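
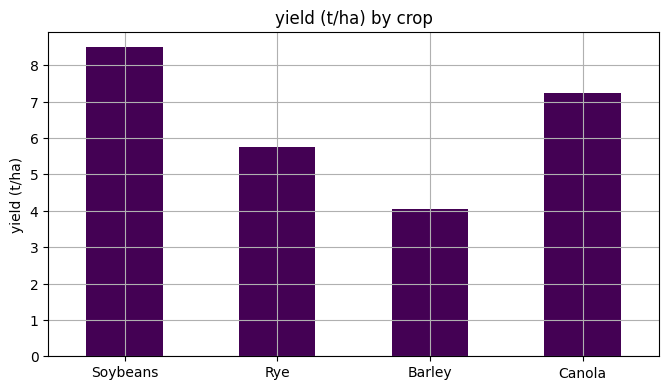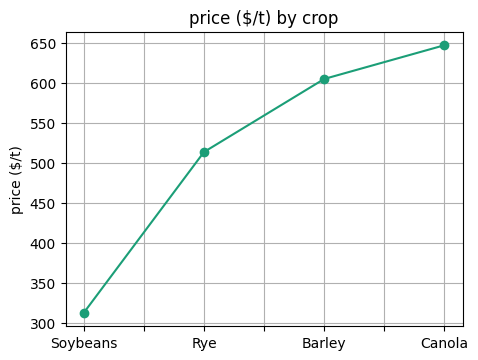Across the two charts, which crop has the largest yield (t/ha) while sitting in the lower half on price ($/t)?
Chart 2 median price ($/t) ≈ 600; below-median crops: Soybeans, Rye. Among those, Soybeans has the highest yield (t/ha) (≈ 8).

Soybeans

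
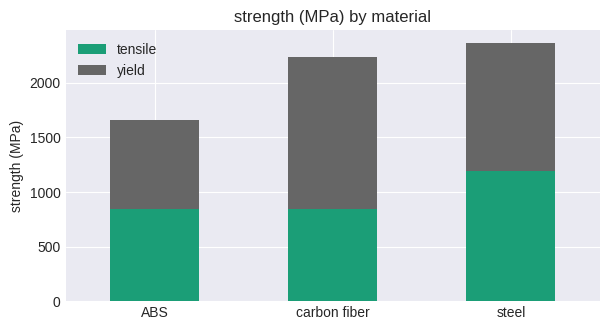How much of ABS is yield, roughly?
yield top ≈ 1600, bottom ≈ 800; segment ≈ 800.

≈ 800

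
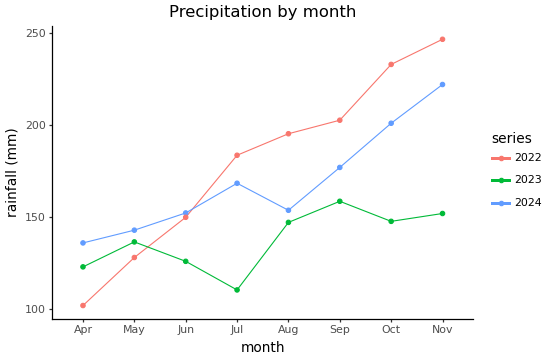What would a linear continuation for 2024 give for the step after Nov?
Last three: 180, 200, 220 → slope ≈ 20/step → next ≈ 240.

≈ 240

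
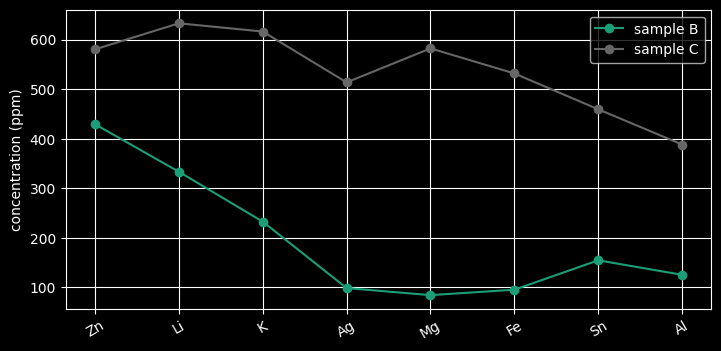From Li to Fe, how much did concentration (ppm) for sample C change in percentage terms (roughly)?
≈ -15.4%

Li ≈ 650, Fe ≈ 550; (550 − 650) / 650 ≈ -15.4%.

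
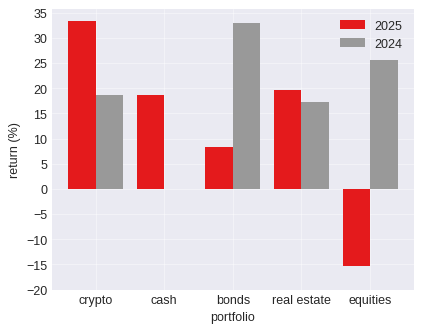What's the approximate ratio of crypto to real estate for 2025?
crypto ≈ 35, real estate ≈ 20; 35/20 ≈ 1.75.

≈ 1.75×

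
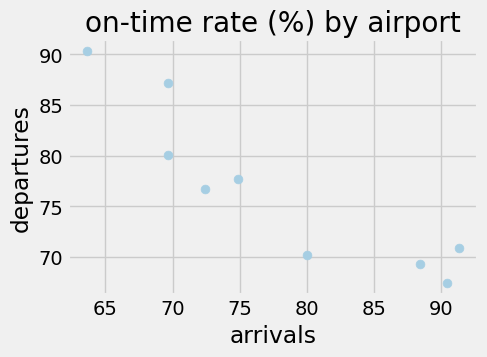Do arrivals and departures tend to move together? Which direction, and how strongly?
negative, strong

Points are negatively correlated; strong (|r| ≈ 0.9).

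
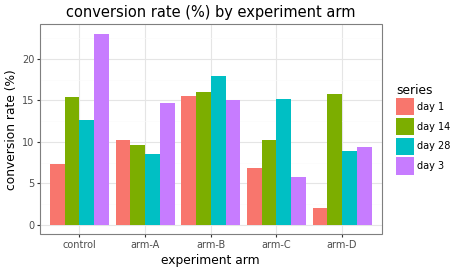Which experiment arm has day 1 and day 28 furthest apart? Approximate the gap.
arm-C, ≈ 10 %

arm-C: day 1 ≈ 6, day 28 ≈ 16 → gap ≈ 10. Next-largest (arm-D) is only ≈ 6.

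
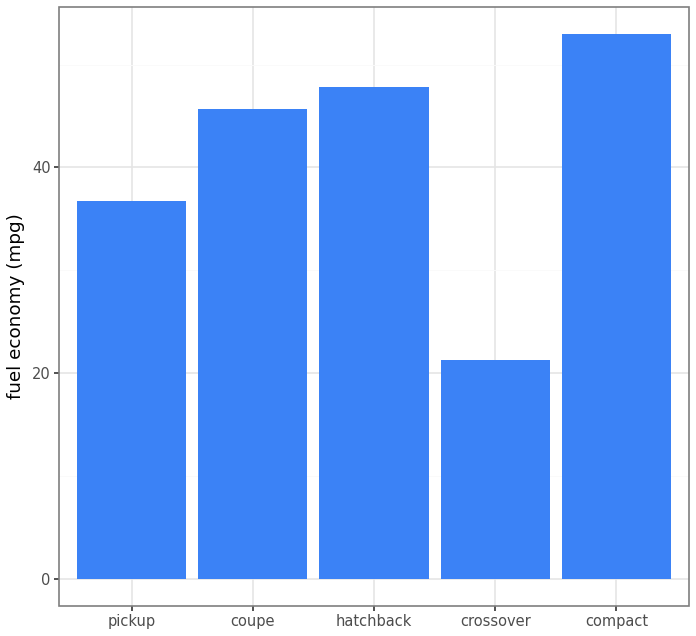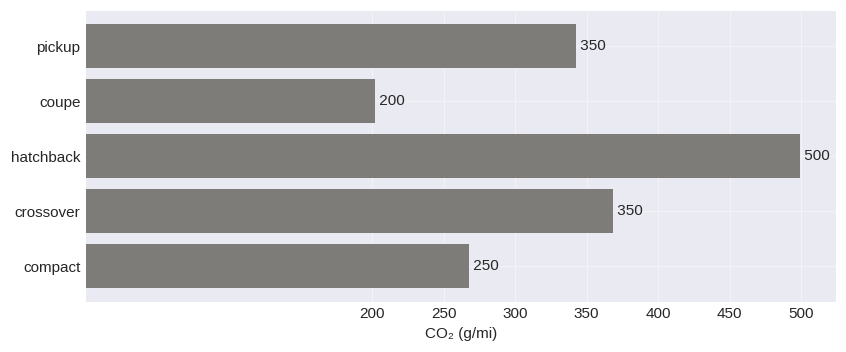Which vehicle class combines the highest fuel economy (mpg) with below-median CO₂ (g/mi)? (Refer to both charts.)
compact

Chart 2 median CO₂ (g/mi) ≈ 350; below-median vehicle classes: coupe, compact. Among those, compact has the highest fuel economy (mpg) (≈ 55).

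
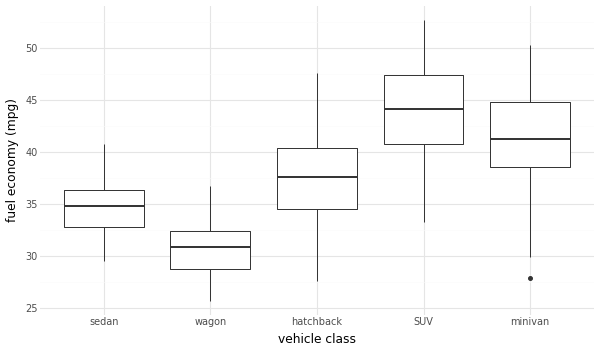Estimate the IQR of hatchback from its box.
Q3 ≈ 40, Q1 ≈ 34; IQR ≈ 6.

≈ 6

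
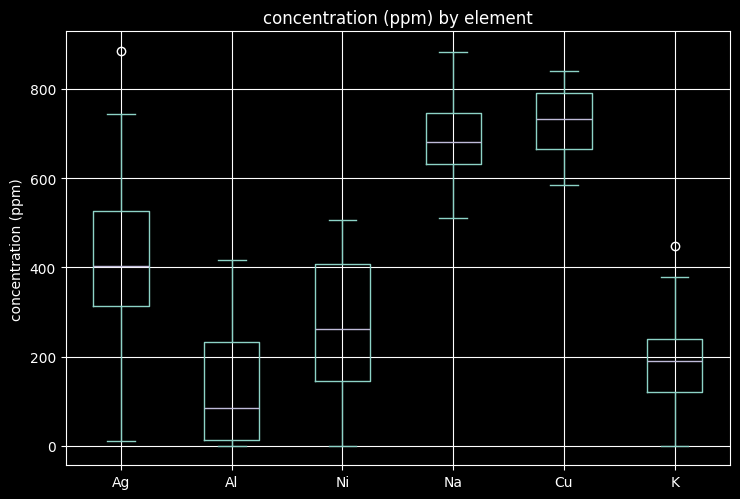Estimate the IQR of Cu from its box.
Q3 ≈ 800, Q1 ≈ 650; IQR ≈ 150.

≈ 150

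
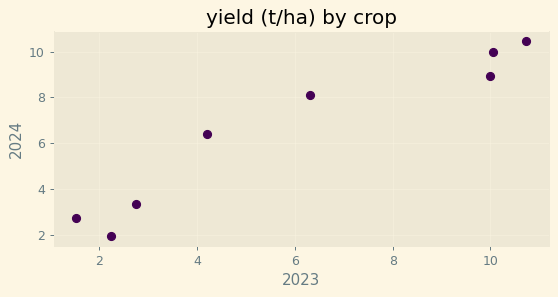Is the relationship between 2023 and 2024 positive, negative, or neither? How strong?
positive, strong

Points are positively correlated; strong (|r| ≈ 1.0).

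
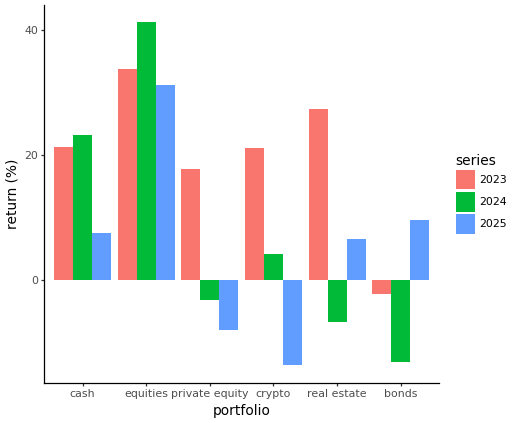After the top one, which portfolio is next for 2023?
real estate

Top 3 for 2023: equities ≈ 35, real estate ≈ 25, cash ≈ 20.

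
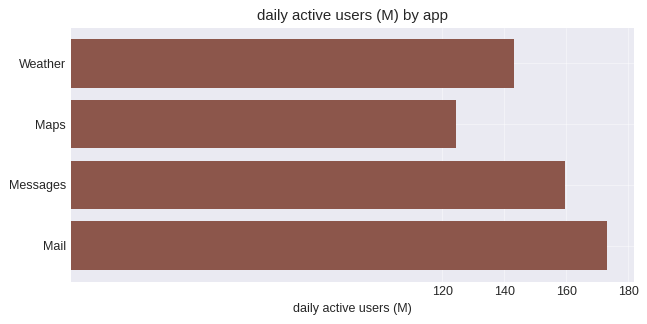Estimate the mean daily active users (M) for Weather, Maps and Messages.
(140 + 120 + 160) / 3 ≈ 140.

≈ 140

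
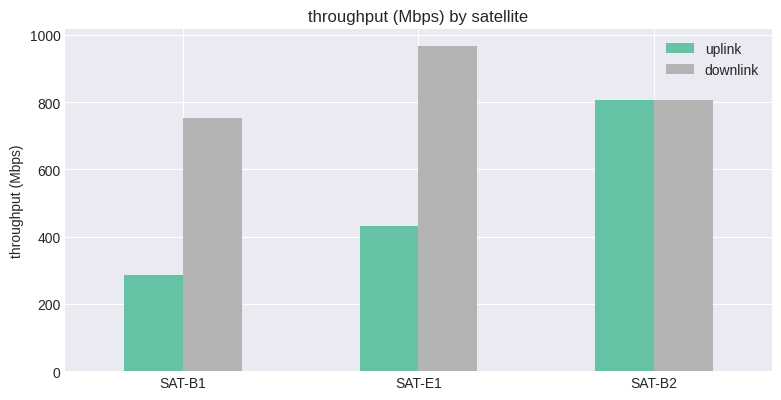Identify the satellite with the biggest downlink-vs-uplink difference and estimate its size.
SAT-E1: downlink ≈ 1000, uplink ≈ 400 → gap ≈ 600. Next-largest (SAT-B1) is only ≈ 500.

SAT-E1, ≈ 600 Mbps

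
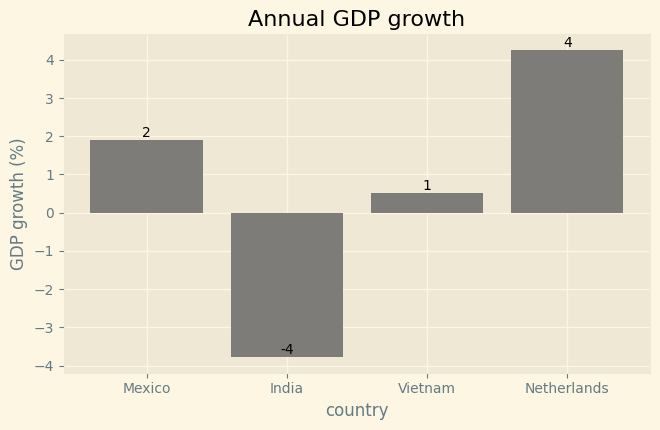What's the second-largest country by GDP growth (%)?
Mexico

Top 3: Netherlands ≈ 4, Mexico ≈ 2, Vietnam ≈ 1.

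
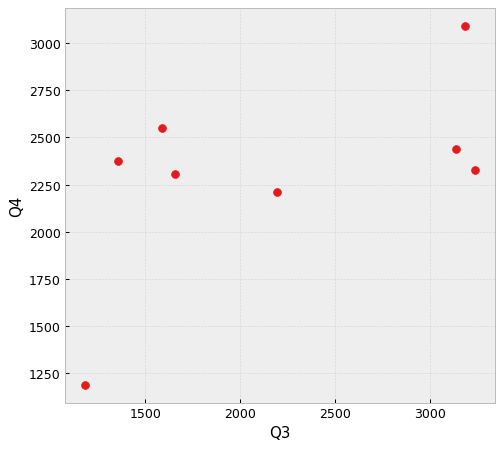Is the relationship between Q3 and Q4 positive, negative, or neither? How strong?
Points are positively correlated; moderate (|r| ≈ 0.6).

positive, moderate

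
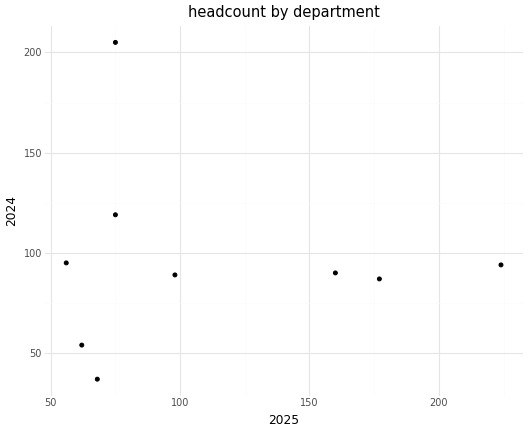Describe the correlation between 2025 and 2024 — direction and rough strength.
Points are roughly uncorrelated; weak (|r| ≈ 0.0).

no clear correlation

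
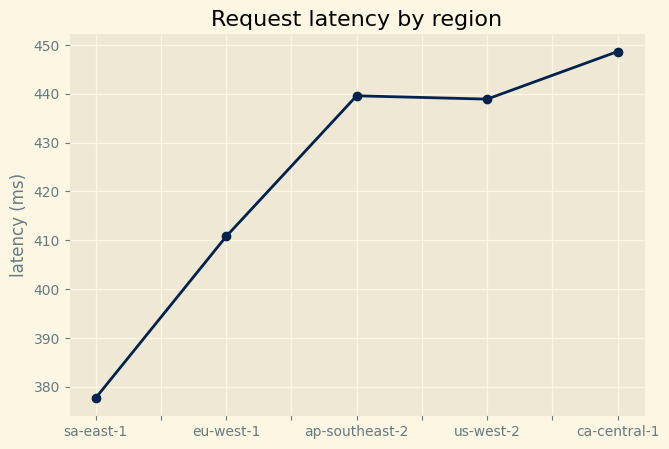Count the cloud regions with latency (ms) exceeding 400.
Above 400: eu-west-1, ap-southeast-2, us-west-2, ca-central-1.

4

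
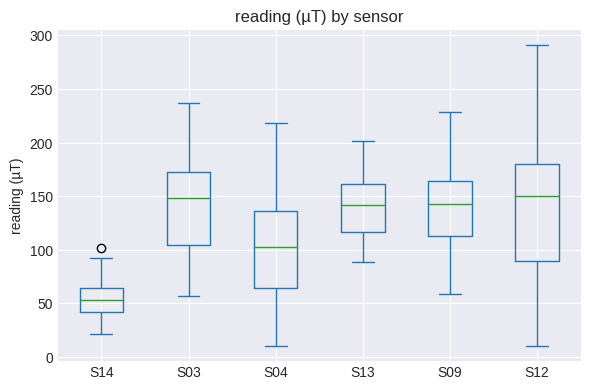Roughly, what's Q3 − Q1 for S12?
≈ 90

Q3 ≈ 180, Q1 ≈ 90; IQR ≈ 90.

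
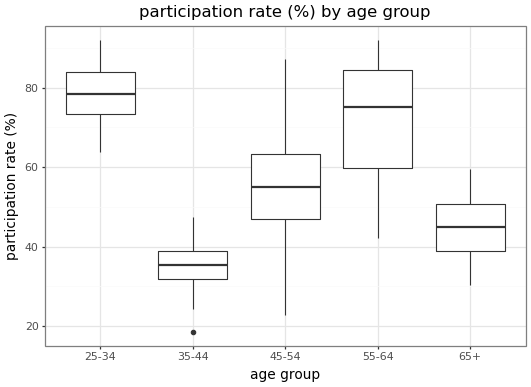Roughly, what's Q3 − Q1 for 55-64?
Q3 ≈ 85, Q1 ≈ 60; IQR ≈ 25.

≈ 25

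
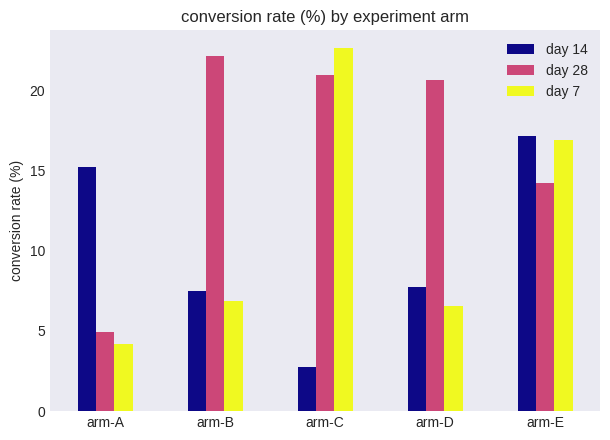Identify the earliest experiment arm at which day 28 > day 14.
arm-A: day 28 ≈ 4 vs day 14 ≈ 16 (not yet); arm-B: day 28 ≈ 22 vs day 14 ≈ 8 (first crossover).

arm-B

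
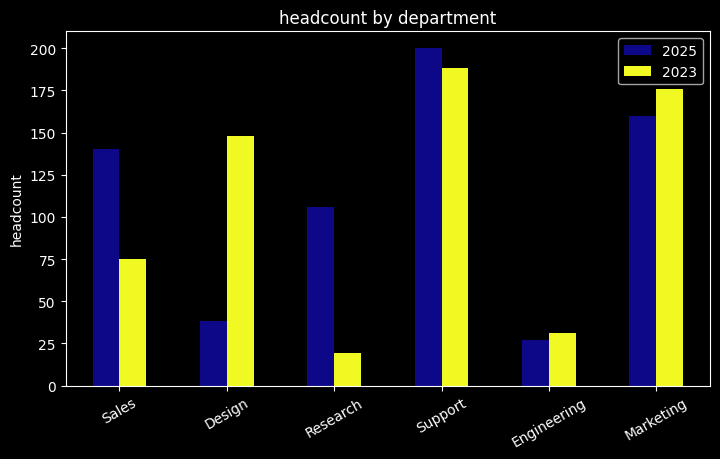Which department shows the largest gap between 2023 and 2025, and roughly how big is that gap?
Design: 2023 ≈ 140, 2025 ≈ 40 → gap ≈ 100. Next-largest (Research) is only ≈ 80.

Design, ≈ 100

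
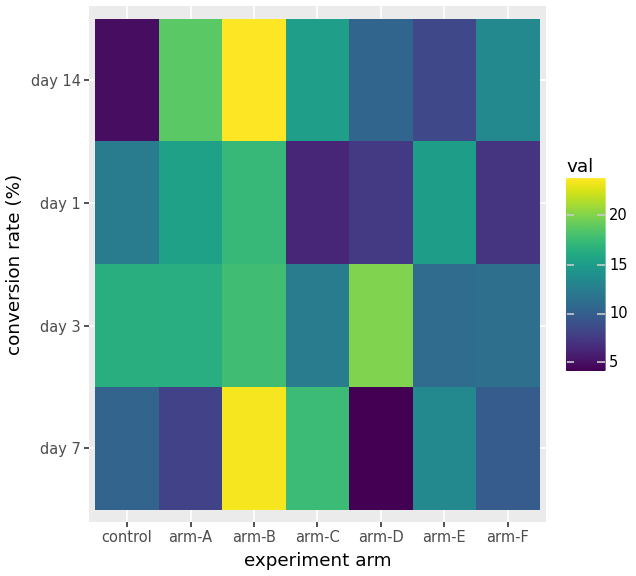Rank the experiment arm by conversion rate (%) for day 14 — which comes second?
Top 3 for day 14: arm-B ≈ 24, arm-A ≈ 18, arm-C ≈ 16.

arm-A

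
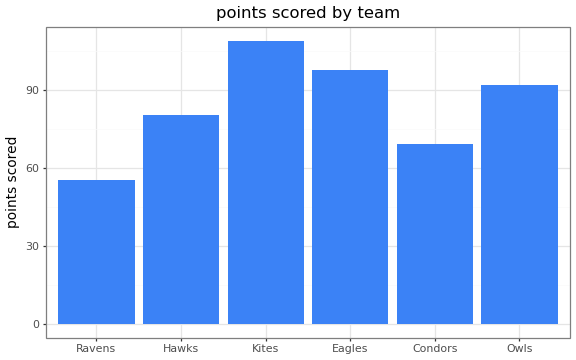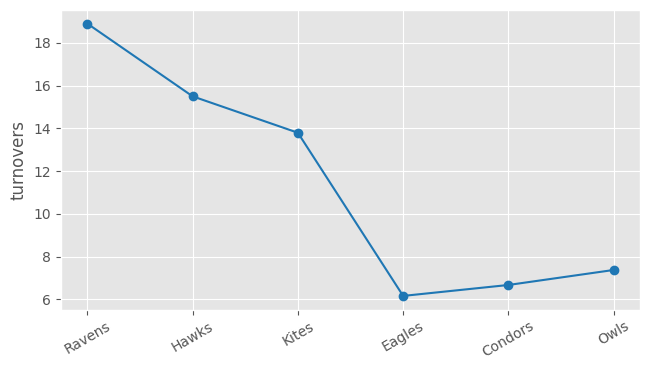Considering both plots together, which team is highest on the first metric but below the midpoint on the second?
Eagles

Chart 2 median turnovers ≈ 10; below-median teams: Eagles, Condors, Owls. Among those, Eagles has the highest points scored (≈ 100).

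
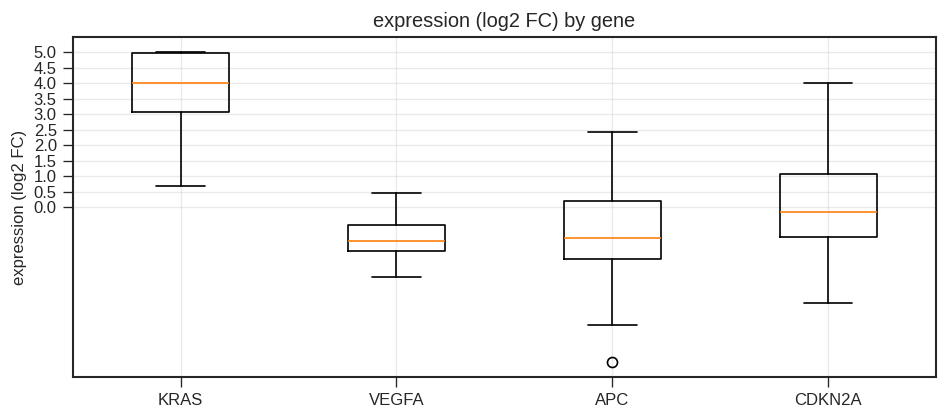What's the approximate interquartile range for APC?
Q3 ≈ 0.0, Q1 ≈ -1.5; IQR ≈ 1.5.

≈ 1.5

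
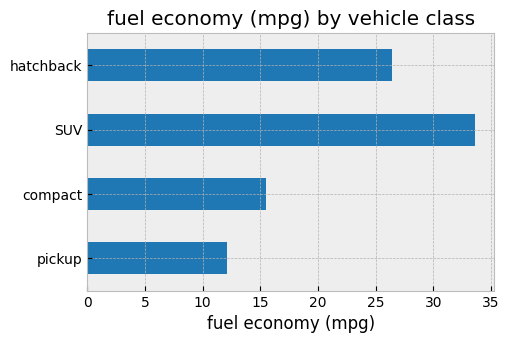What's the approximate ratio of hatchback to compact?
≈ 1.67×

hatchback ≈ 25, compact ≈ 15; 25/15 ≈ 1.67.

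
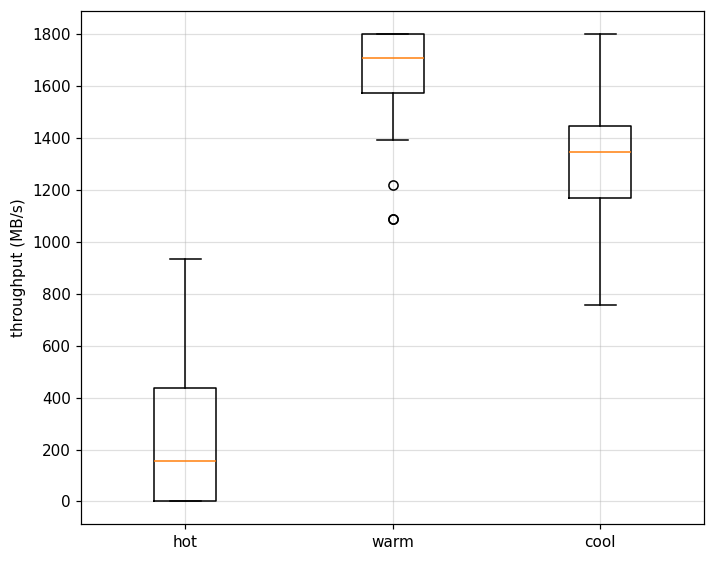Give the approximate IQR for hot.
Q3 ≈ 400, Q1 ≈ 0; IQR ≈ 400.

≈ 400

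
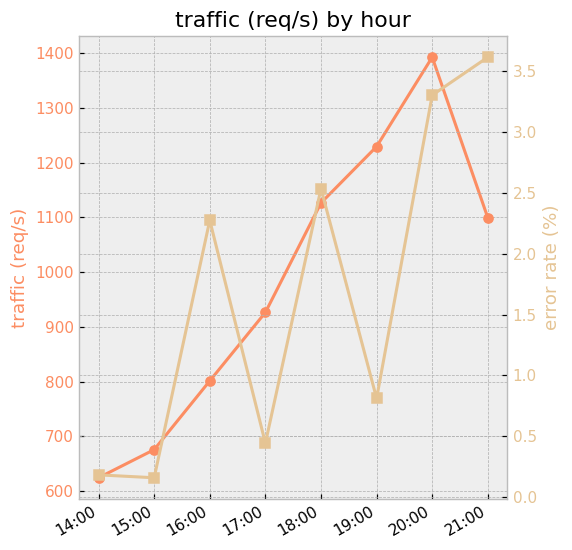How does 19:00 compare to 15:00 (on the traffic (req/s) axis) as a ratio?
19:00 ≈ 1200, 15:00 ≈ 700; 1200/700 ≈ 1.71.

≈ 1.71×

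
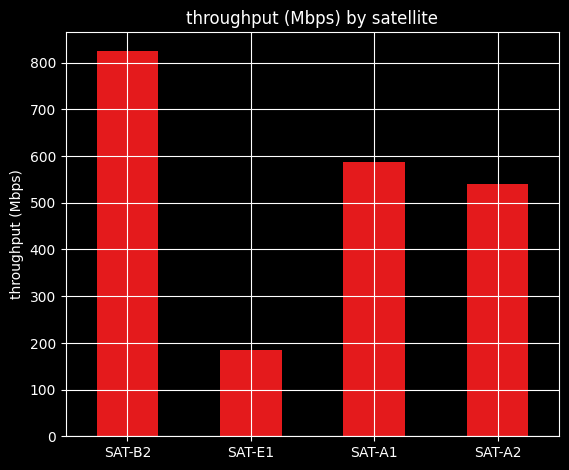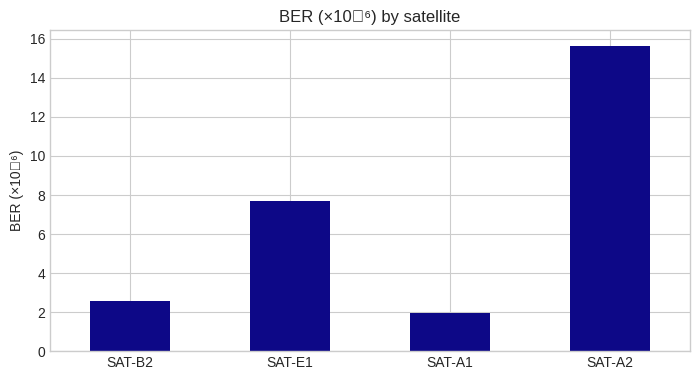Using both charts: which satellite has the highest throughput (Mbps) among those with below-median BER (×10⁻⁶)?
SAT-B2

Chart 2 median BER (×10⁻⁶) ≈ 6; below-median satellites: SAT-B2, SAT-A1. Among those, SAT-B2 has the highest throughput (Mbps) (≈ 800).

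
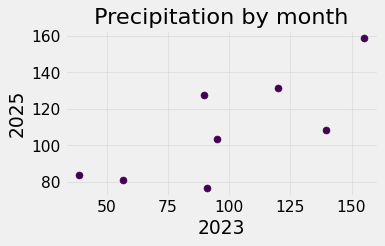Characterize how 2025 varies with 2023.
positive, strong

Points are positively correlated; strong (|r| ≈ 0.8).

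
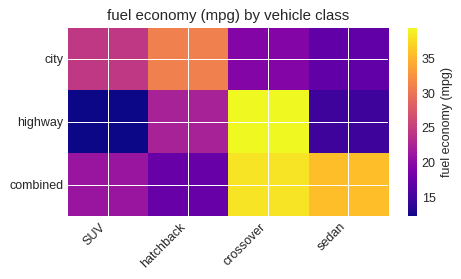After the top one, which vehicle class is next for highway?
Top 3 for highway: crossover ≈ 40, hatchback ≈ 20, sedan ≈ 15.

hatchback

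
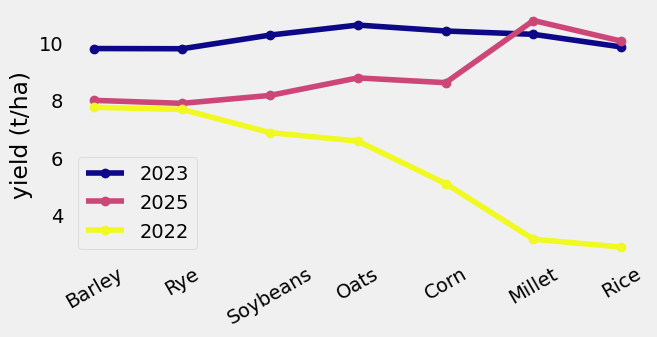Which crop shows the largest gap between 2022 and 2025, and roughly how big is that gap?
Millet, ≈ 8 t/ha

Millet: 2022 ≈ 3, 2025 ≈ 11 → gap ≈ 8. Next-largest (Rice) is only ≈ 7.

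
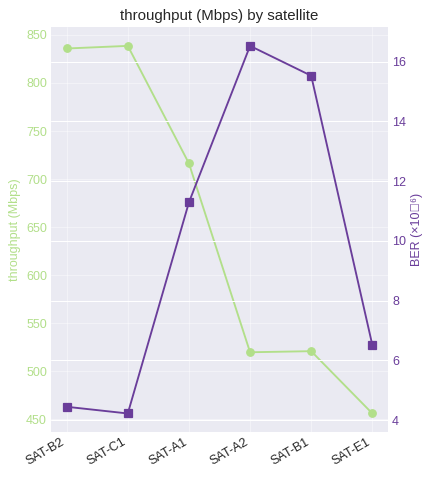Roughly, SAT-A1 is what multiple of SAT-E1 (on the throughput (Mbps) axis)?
SAT-A1 ≈ 700, SAT-E1 ≈ 450; 700/450 ≈ 1.56.

≈ 1.56×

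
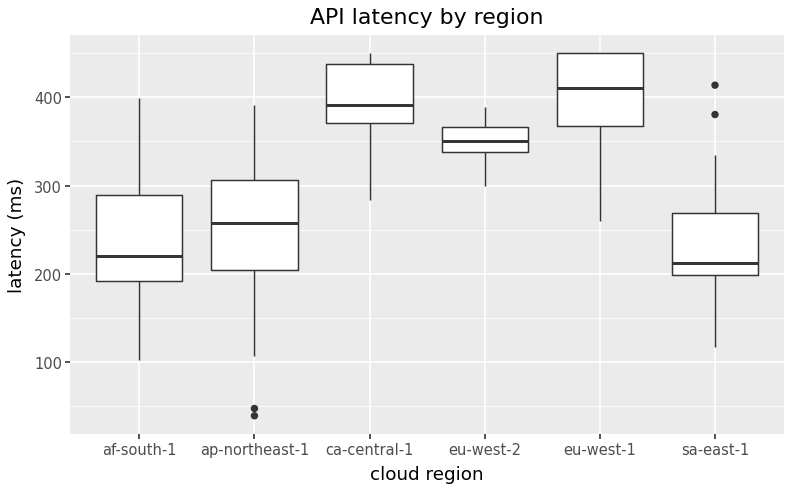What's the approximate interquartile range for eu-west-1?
Q3 ≈ 440, Q1 ≈ 360; IQR ≈ 80.

≈ 80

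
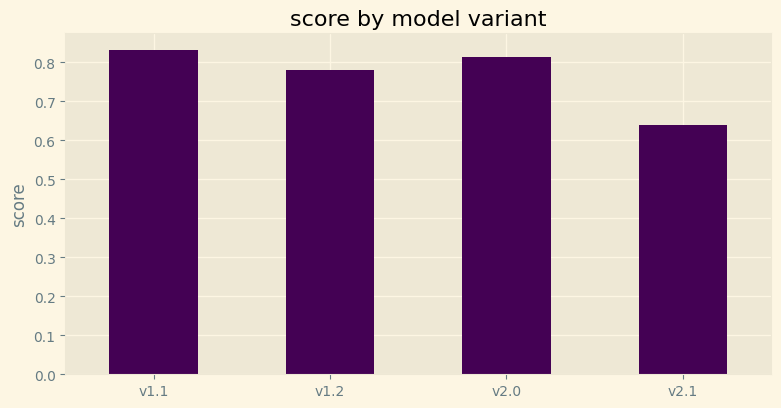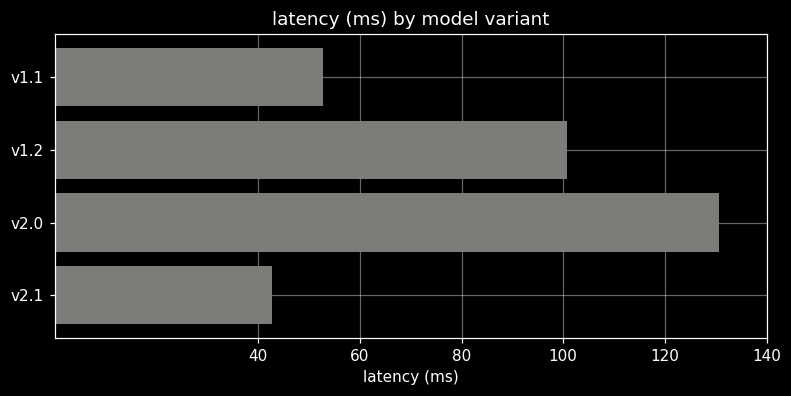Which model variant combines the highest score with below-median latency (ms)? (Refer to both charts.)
Chart 2 median latency (ms) ≈ 80; below-median model variants: v1.1, v2.1. Among those, v1.1 has the highest score (≈ 0.8).

v1.1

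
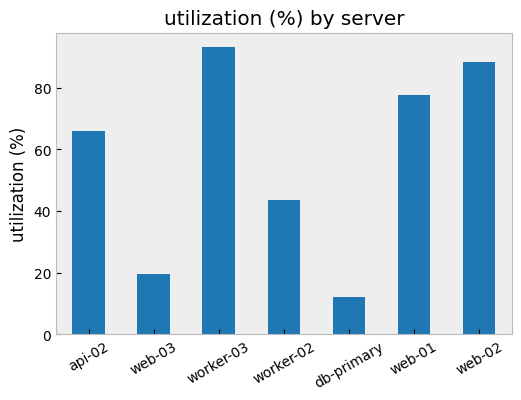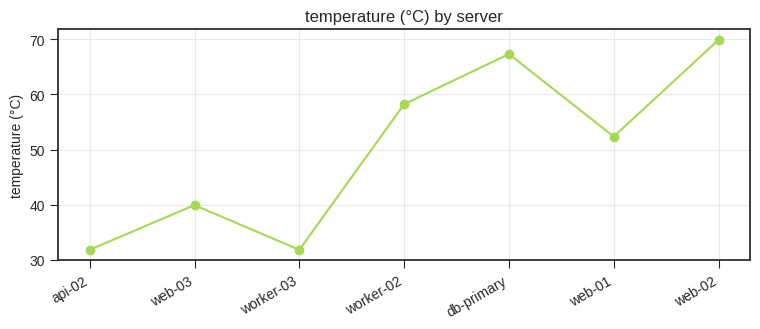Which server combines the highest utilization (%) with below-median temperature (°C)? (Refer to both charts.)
Chart 2 median temperature (°C) ≈ 50; below-median servers: api-02, web-03, worker-03. Among those, worker-03 has the highest utilization (%) (≈ 90).

worker-03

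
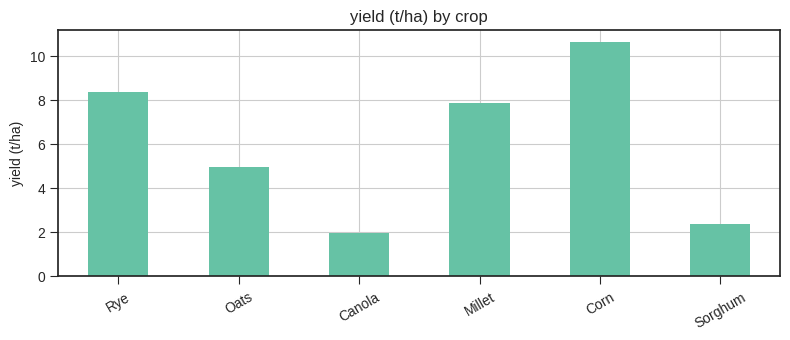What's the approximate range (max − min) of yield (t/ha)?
Max Corn ≈ 11, min Canola ≈ 2; range ≈ 9.

≈ 9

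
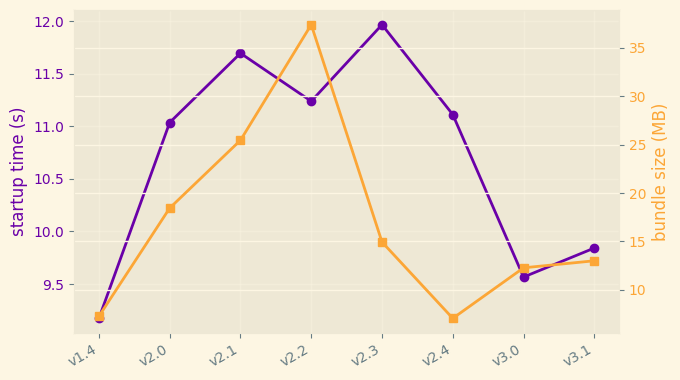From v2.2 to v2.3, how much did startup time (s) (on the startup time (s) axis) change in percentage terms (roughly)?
≈ +9.1%

v2.2 ≈ 11.0, v2.3 ≈ 12.0; (12.0 − 11.0) / 11.0 ≈ +9.1%.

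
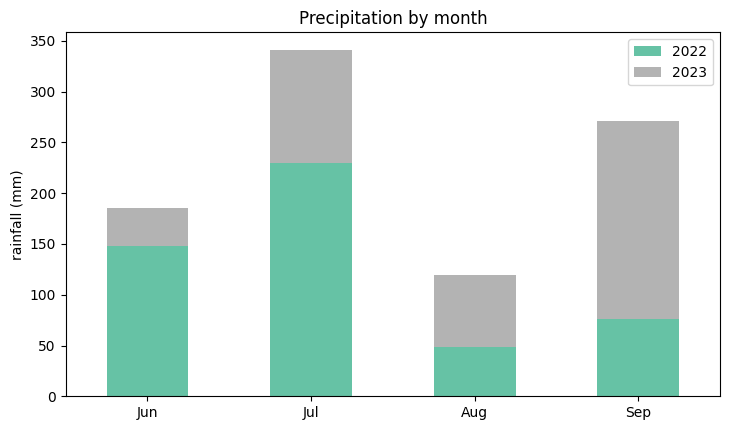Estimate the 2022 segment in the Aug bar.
2022 top ≈ 50, bottom ≈ 0; segment ≈ 50.

≈ 50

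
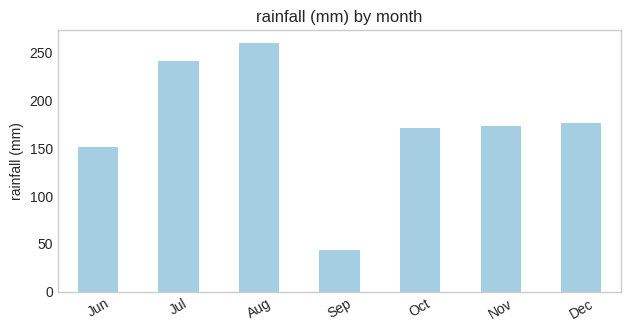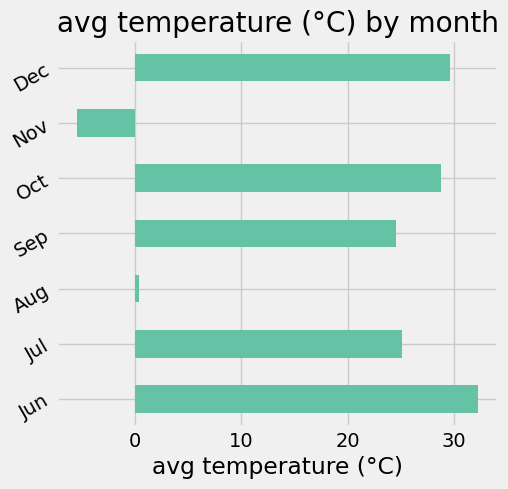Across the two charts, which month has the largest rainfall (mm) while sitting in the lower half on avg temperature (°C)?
Aug

Chart 2 median avg temperature (°C) ≈ 25; below-median months: Aug, Sep, Nov. Among those, Aug has the highest rainfall (mm) (≈ 250).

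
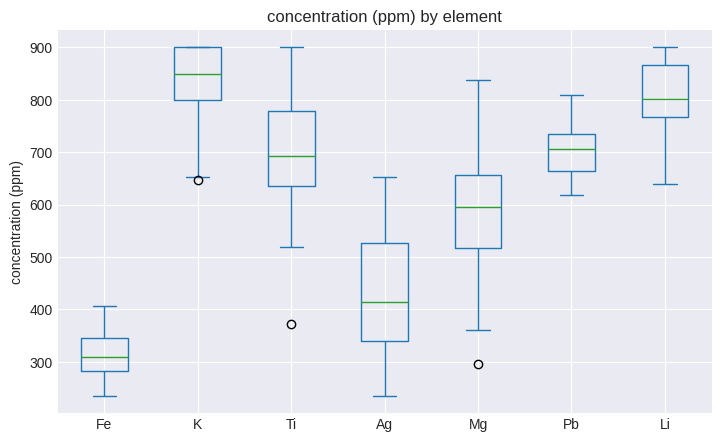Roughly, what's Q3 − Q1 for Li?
Q3 ≈ 850, Q1 ≈ 750; IQR ≈ 100.

≈ 100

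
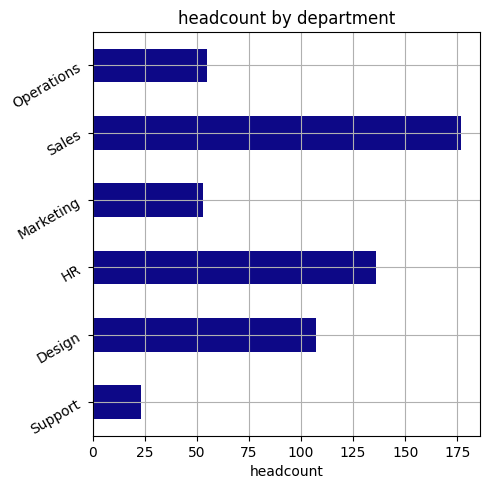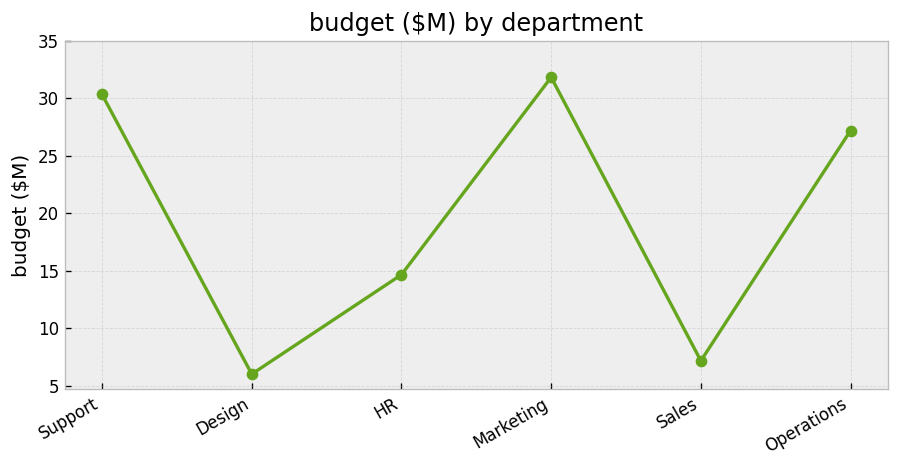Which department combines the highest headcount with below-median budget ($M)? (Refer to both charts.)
Sales

Chart 2 median budget ($M) ≈ 20; below-median departments: Design, HR, Sales. Among those, Sales has the highest headcount (≈ 180).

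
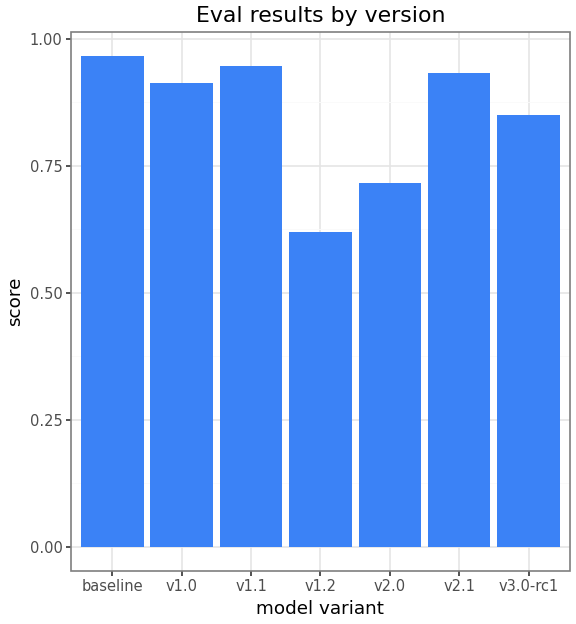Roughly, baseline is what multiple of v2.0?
baseline ≈ 1.0, v2.0 ≈ 0.7; 1.0/0.7 ≈ 1.43.

≈ 1.43×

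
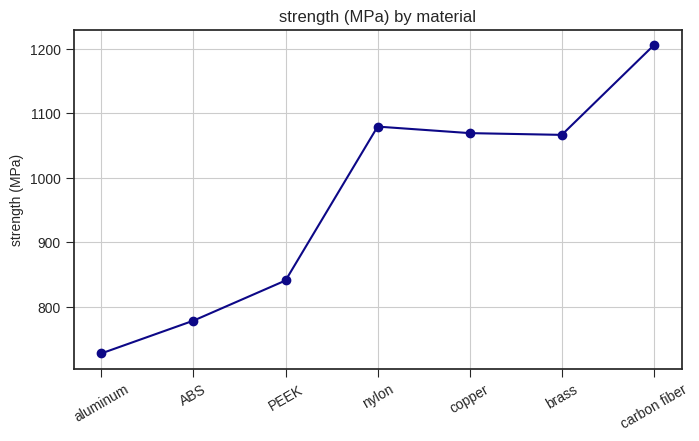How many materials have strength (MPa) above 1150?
1

Above 1150: carbon fiber.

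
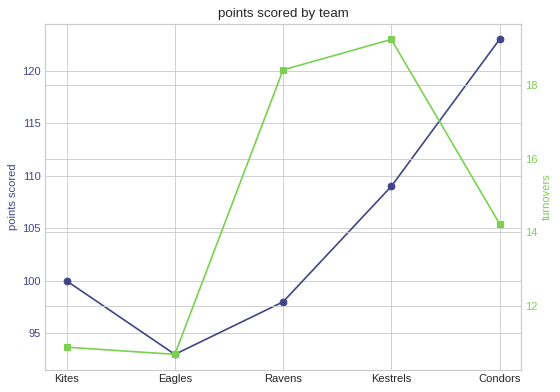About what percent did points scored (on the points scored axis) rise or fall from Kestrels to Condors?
Kestrels ≈ 110, Condors ≈ 125; (125 − 110) / 110 ≈ +13.6%.

≈ +13.6%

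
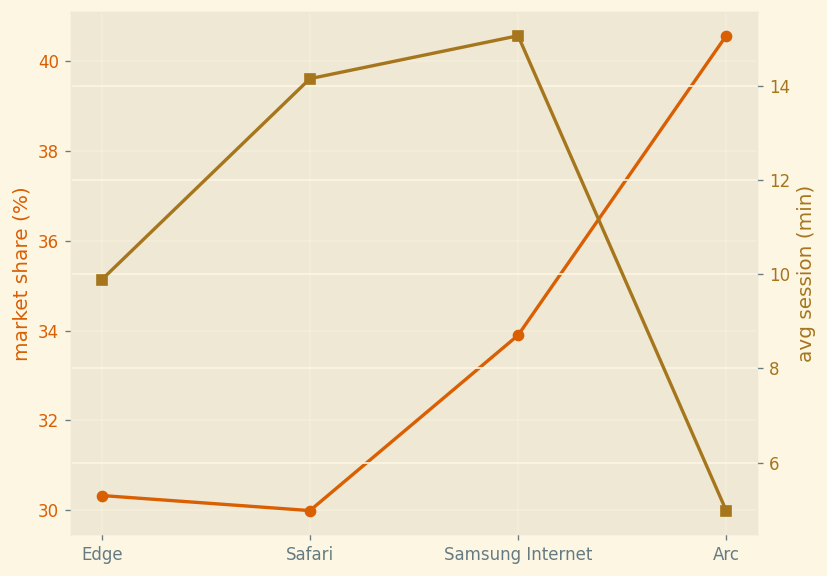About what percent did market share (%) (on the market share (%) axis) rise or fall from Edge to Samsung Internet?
Edge ≈ 30, Samsung Internet ≈ 34; (34 − 30) / 30 ≈ +13.3%.

≈ +13.3%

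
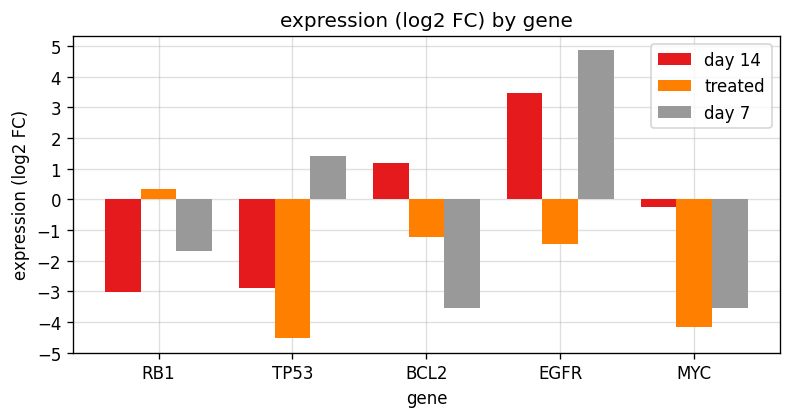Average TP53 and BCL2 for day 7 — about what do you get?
≈ -2

(1 + -4) / 2 ≈ -2.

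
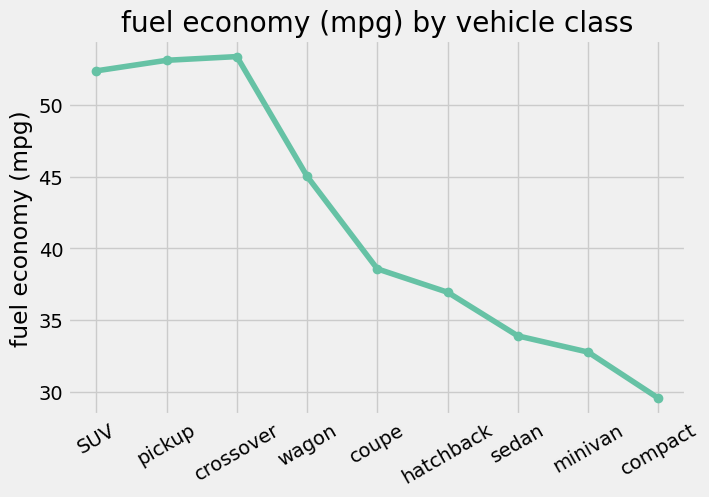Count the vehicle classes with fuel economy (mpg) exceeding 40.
4

Above 40: SUV, pickup, crossover, wagon.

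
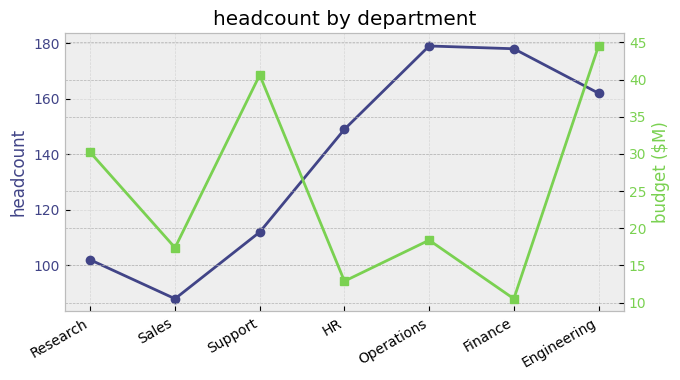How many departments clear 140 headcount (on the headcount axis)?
4

Above 140: HR, Operations, Finance, Engineering.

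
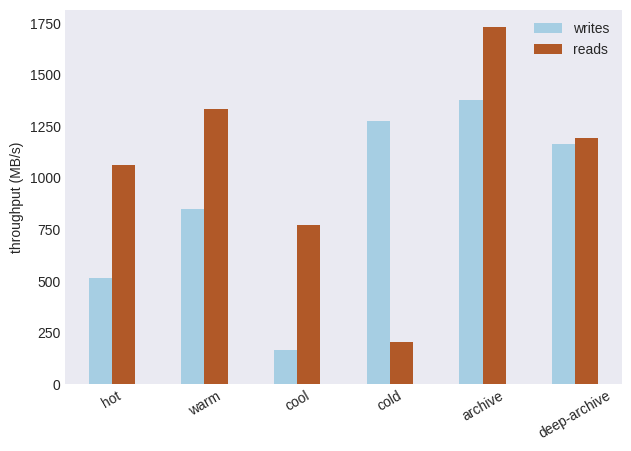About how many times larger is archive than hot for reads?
archive ≈ 1800, hot ≈ 1000; 1800/1000 ≈ 1.8.

≈ 1.8×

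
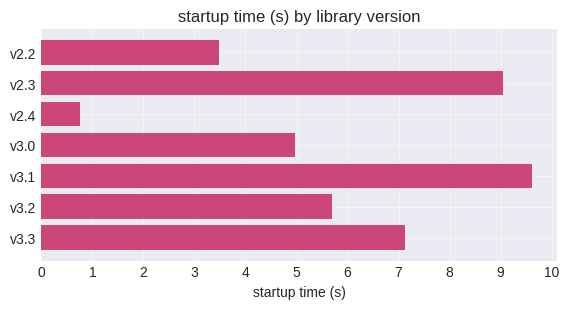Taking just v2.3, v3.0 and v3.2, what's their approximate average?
(9 + 5 + 6) / 3 ≈ 7.

≈ 7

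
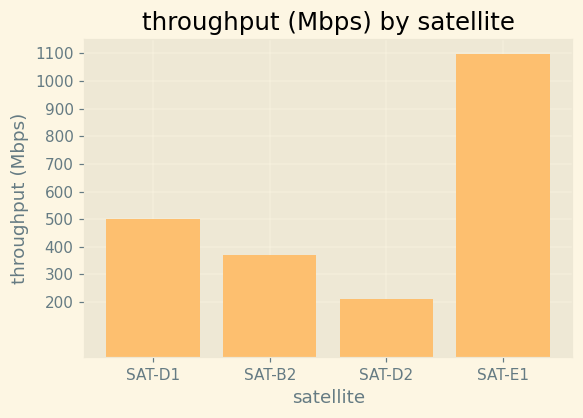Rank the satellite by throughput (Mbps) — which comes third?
SAT-B2

Top 4: SAT-E1 ≈ 1100, SAT-D1 ≈ 500, SAT-B2 ≈ 400, SAT-D2 ≈ 200.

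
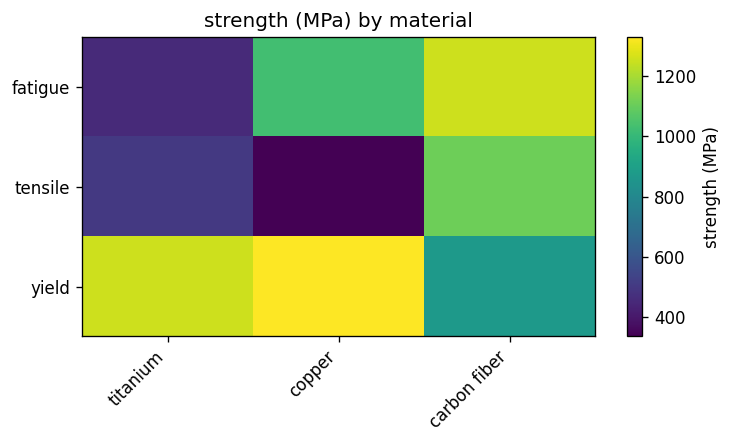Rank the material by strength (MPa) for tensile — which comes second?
Top 3 for tensile: carbon fiber ≈ 1100, titanium ≈ 500, copper ≈ 300.

titanium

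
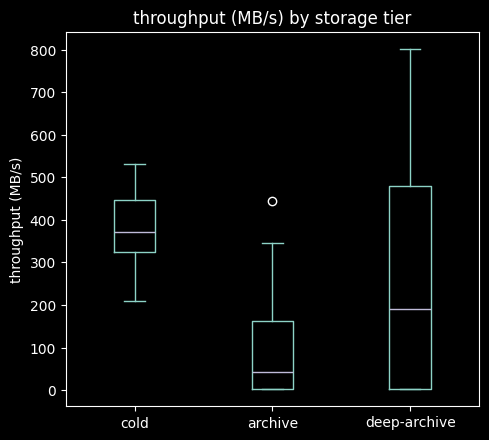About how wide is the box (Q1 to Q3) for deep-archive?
≈ 475

Q3 ≈ 475, Q1 ≈ 0; IQR ≈ 475.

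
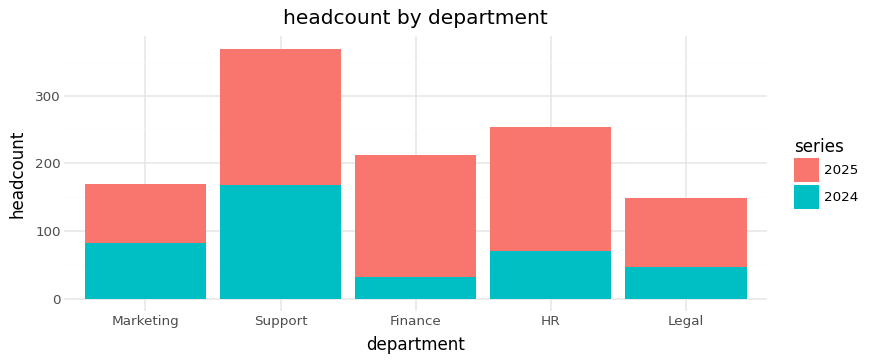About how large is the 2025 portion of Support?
2025 top ≈ 350, bottom ≈ 150; segment ≈ 200.

≈ 200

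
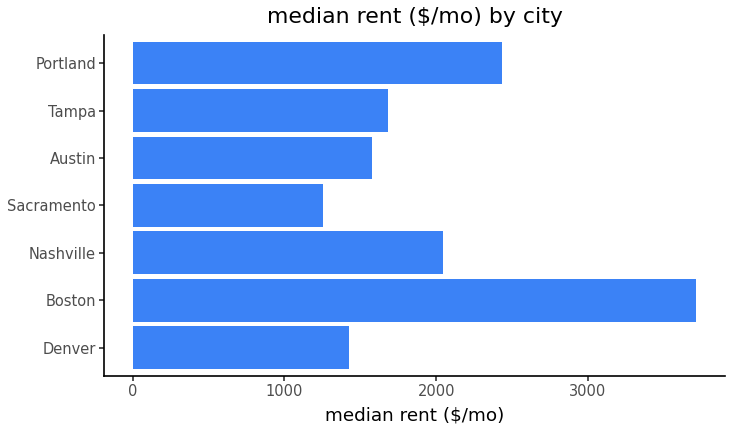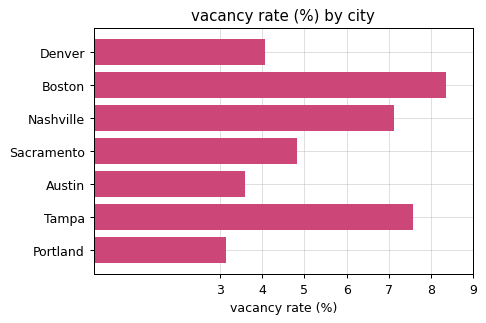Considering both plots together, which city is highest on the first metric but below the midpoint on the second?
Portland

Chart 2 median vacancy rate (%) ≈ 5; below-median cities: Denver, Austin, Portland. Among those, Portland has the highest median rent ($/mo) (≈ 2500).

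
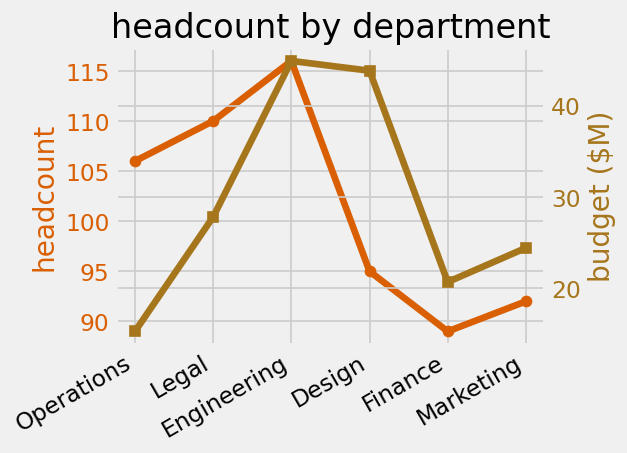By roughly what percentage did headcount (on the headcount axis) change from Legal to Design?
Legal ≈ 110, Design ≈ 95; (95 − 110) / 110 ≈ -13.6%.

≈ -13.6%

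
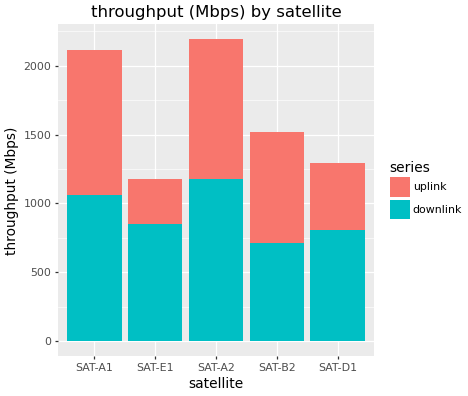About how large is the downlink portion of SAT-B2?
downlink top ≈ 800, bottom ≈ 0; segment ≈ 800.

≈ 800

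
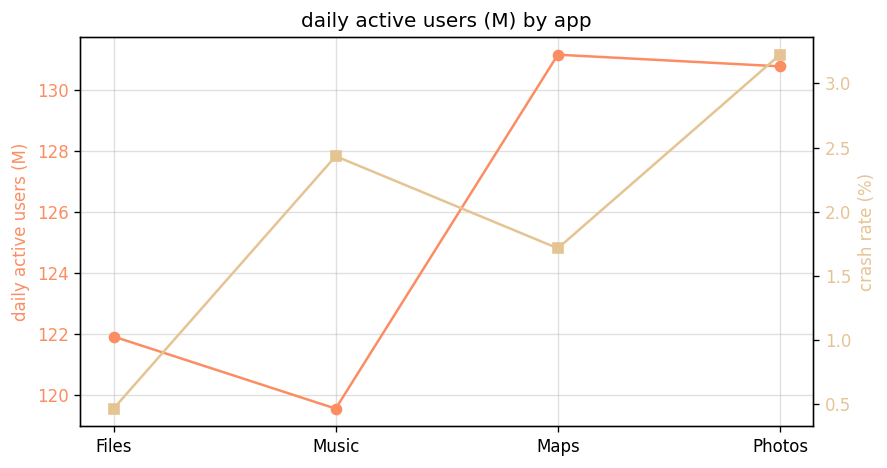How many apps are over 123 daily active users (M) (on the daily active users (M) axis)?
Above 123: Maps, Photos.

2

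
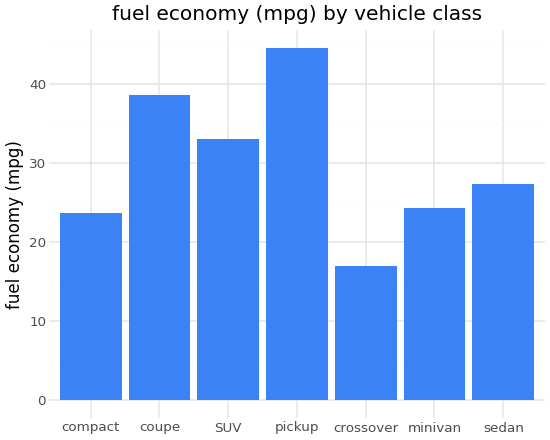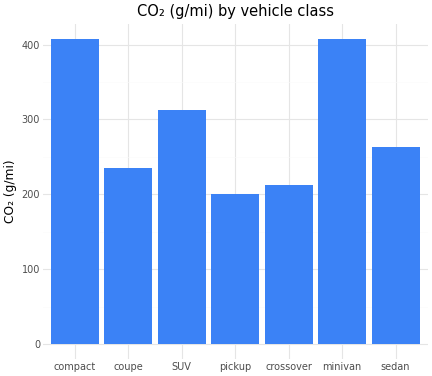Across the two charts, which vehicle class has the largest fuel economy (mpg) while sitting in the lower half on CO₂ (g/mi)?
Chart 2 median CO₂ (g/mi) ≈ 250; below-median vehicle classes: coupe, pickup, crossover. Among those, pickup has the highest fuel economy (mpg) (≈ 45).

pickup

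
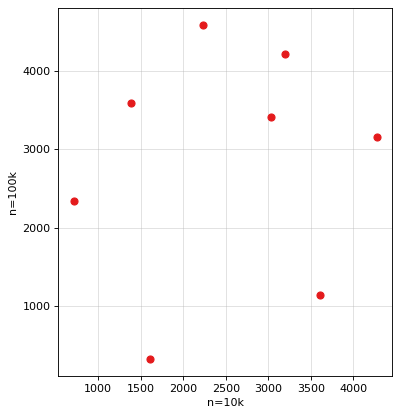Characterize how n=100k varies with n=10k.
Points are roughly uncorrelated; weak (|r| ≈ 0.1).

no clear correlation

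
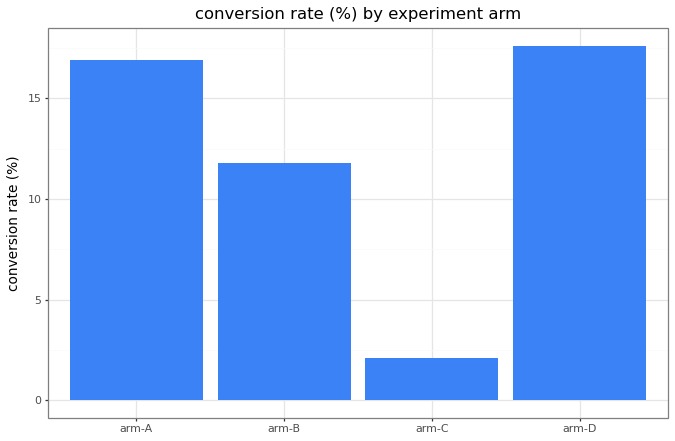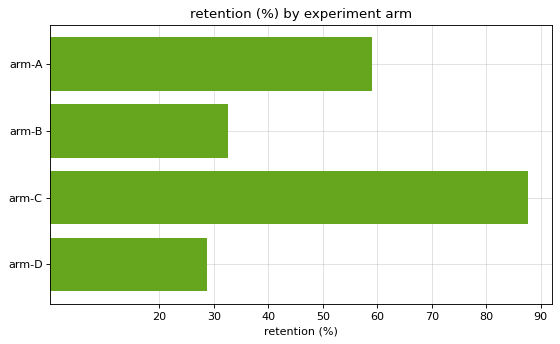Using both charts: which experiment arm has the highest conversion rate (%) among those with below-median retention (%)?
arm-D

Chart 2 median retention (%) ≈ 50; below-median experiment arms: arm-B, arm-D. Among those, arm-D has the highest conversion rate (%) (≈ 18).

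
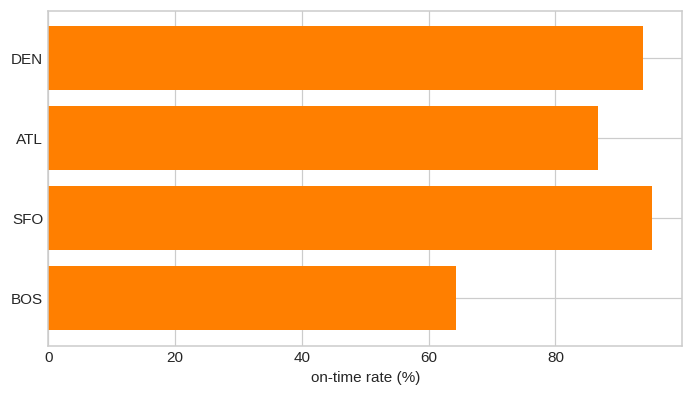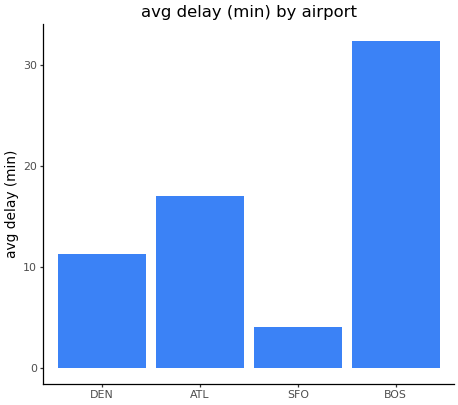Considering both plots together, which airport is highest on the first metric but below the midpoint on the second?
Chart 2 median avg delay (min) ≈ 15; below-median airports: DEN, SFO. Among those, SFO has the highest on-time rate (%) (≈ 100).

SFO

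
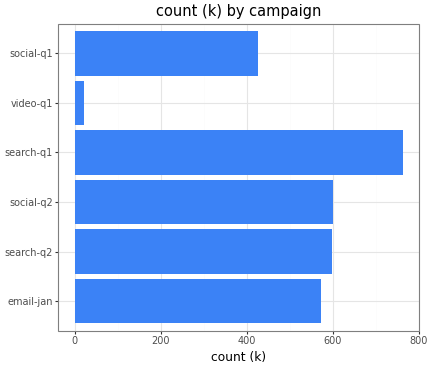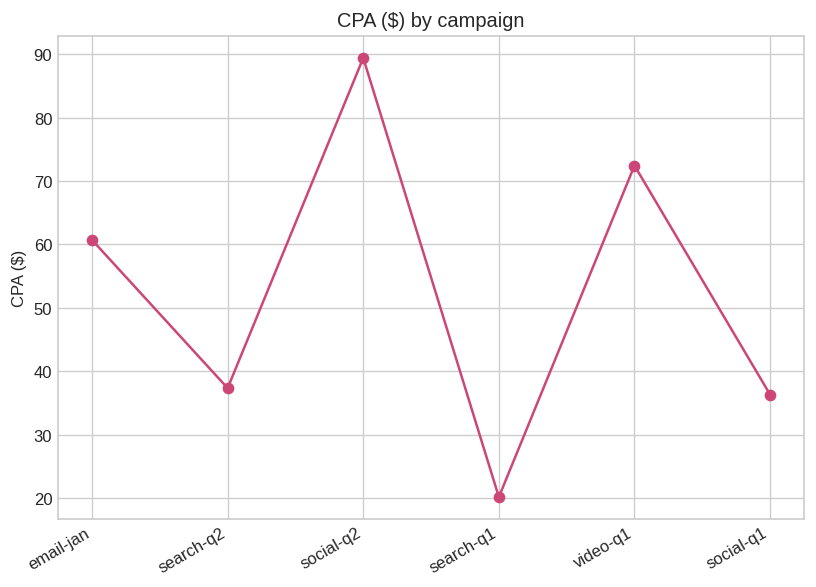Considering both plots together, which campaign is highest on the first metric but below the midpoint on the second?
search-q1

Chart 2 median CPA ($) ≈ 50; below-median campaigns: search-q2, search-q1, social-q1. Among those, search-q1 has the highest count (k) (≈ 800).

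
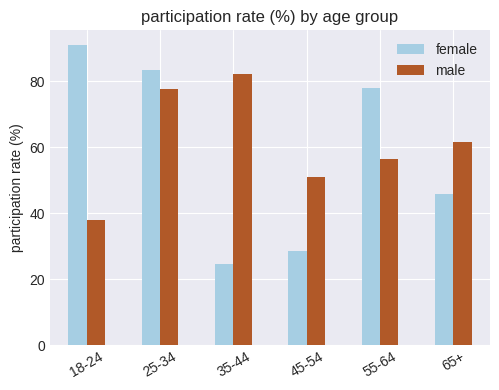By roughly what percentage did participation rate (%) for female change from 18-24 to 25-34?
18-24 ≈ 90, 25-34 ≈ 80; (80 − 90) / 90 ≈ -11.1%.

≈ -11.1%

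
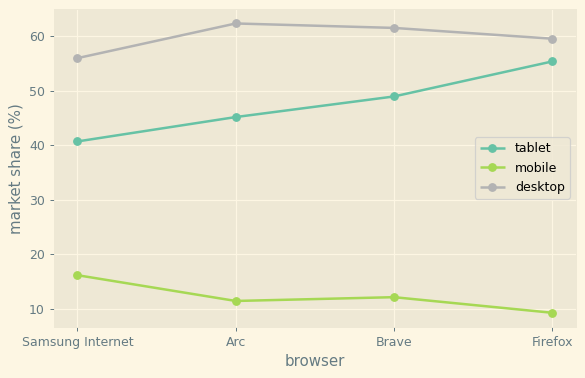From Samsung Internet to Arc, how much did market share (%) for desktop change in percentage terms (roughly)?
Samsung Internet ≈ 55, Arc ≈ 60; (60 − 55) / 55 ≈ +9.1%.

≈ +9.1%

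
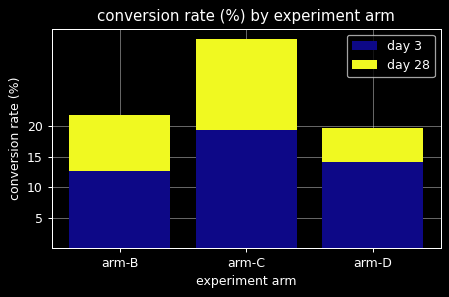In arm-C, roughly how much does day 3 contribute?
≈ 20

day 3 top ≈ 20, bottom ≈ 0; segment ≈ 20.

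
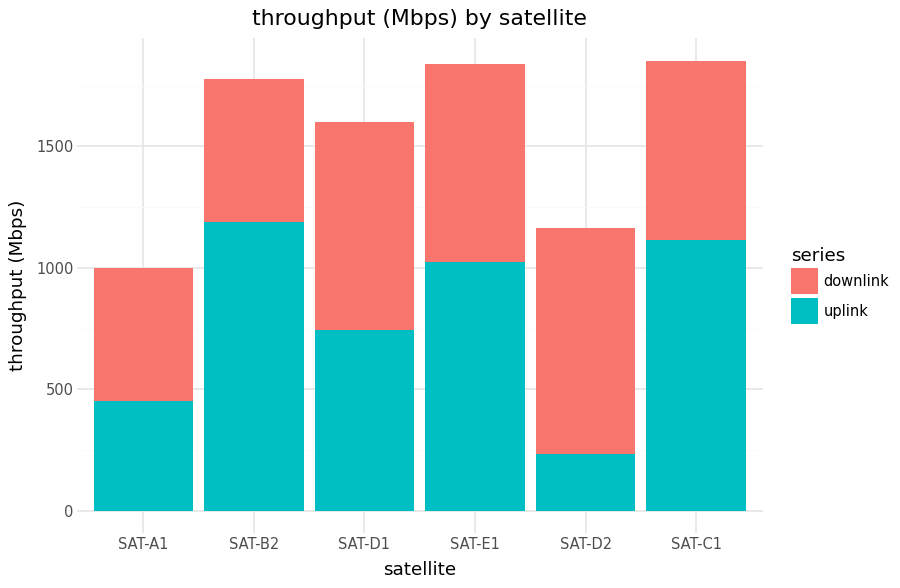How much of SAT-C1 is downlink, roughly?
downlink top ≈ 1800, bottom ≈ 1200; segment ≈ 600.

≈ 600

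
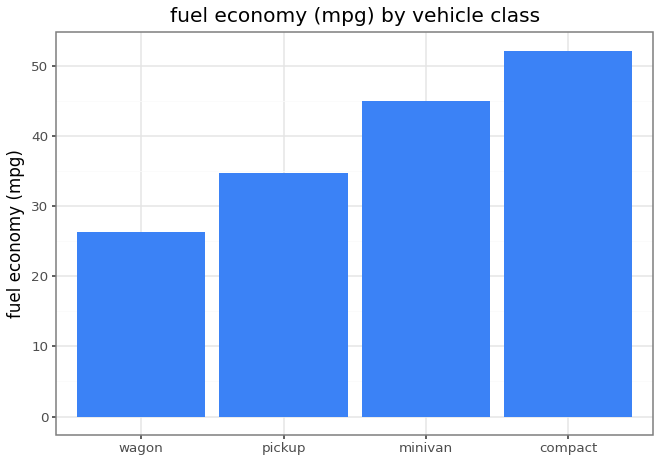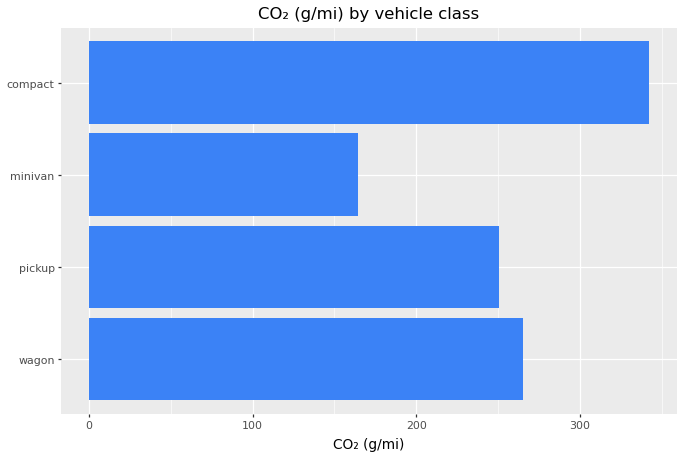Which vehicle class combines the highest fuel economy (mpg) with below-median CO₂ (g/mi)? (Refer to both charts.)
Chart 2 median CO₂ (g/mi) ≈ 250; below-median vehicle classes: pickup, minivan. Among those, minivan has the highest fuel economy (mpg) (≈ 45).

minivan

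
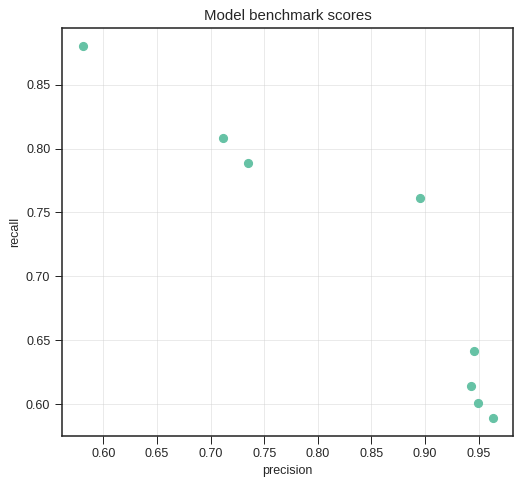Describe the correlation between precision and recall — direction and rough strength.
Points are negatively correlated; strong (|r| ≈ 0.9).

negative, strong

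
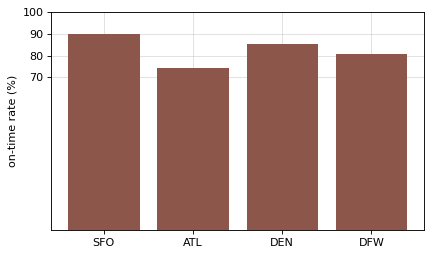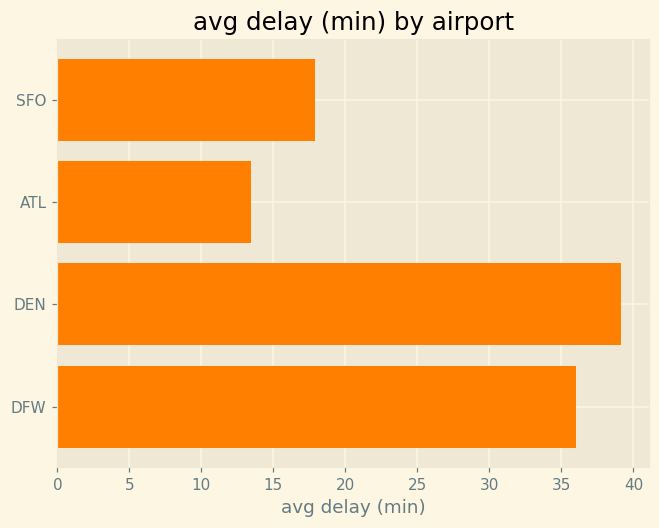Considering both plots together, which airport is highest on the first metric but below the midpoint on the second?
Chart 2 median avg delay (min) ≈ 25; below-median airports: SFO, ATL. Among those, SFO has the highest on-time rate (%) (≈ 90).

SFO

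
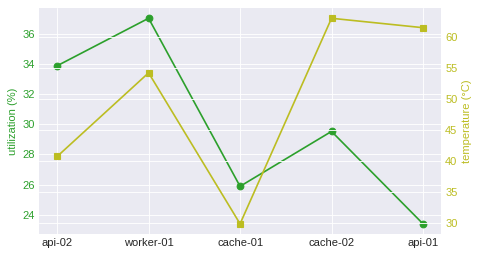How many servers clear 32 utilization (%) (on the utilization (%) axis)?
Above 32: api-02, worker-01.

2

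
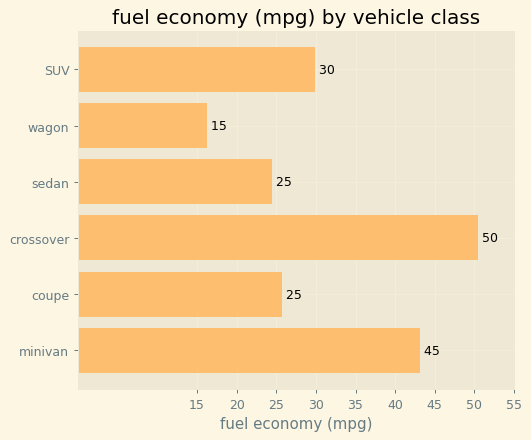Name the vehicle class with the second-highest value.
Top 3: crossover ≈ 50, minivan ≈ 45, SUV ≈ 30.

minivan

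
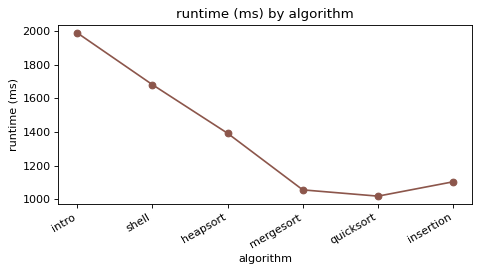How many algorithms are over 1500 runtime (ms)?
2

Above 1500: intro, shell.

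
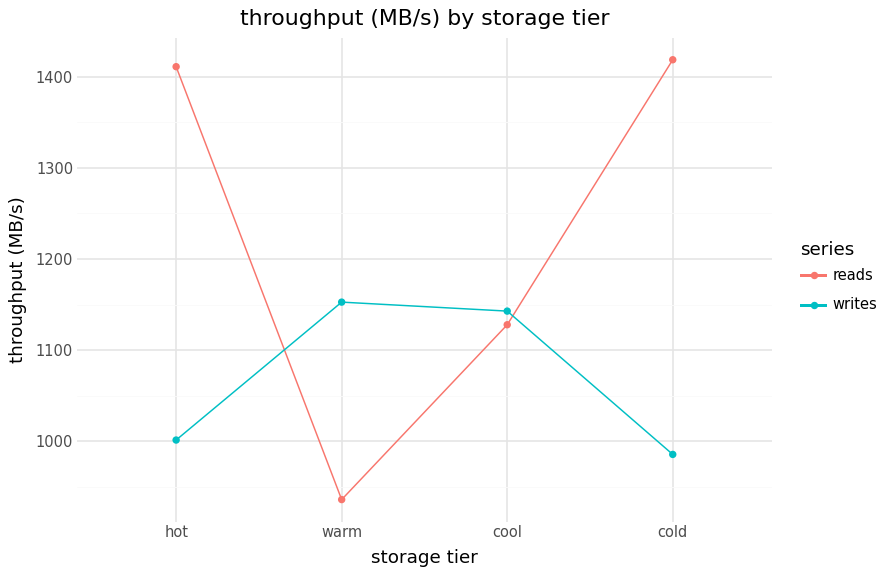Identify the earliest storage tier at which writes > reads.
hot: writes ≈ 1000 vs reads ≈ 1400 (not yet); warm: writes ≈ 1150 vs reads ≈ 950 (first crossover).

warm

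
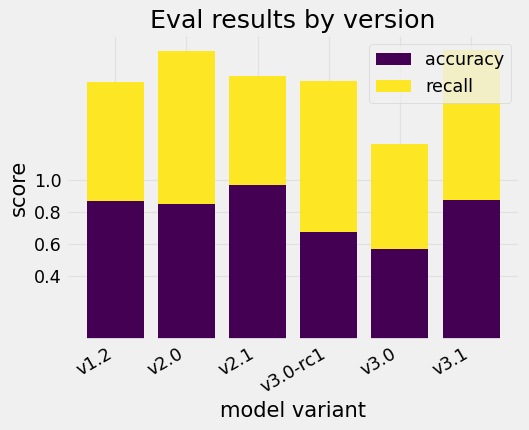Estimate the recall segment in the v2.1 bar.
≈ 0.6

recall top ≈ 1.6, bottom ≈ 1.0; segment ≈ 0.6.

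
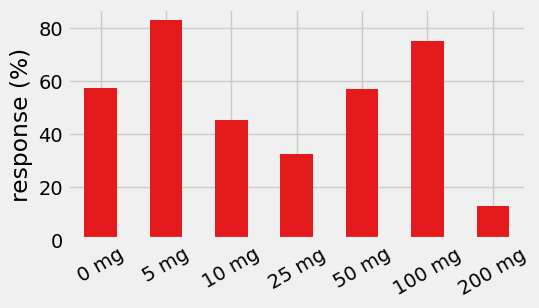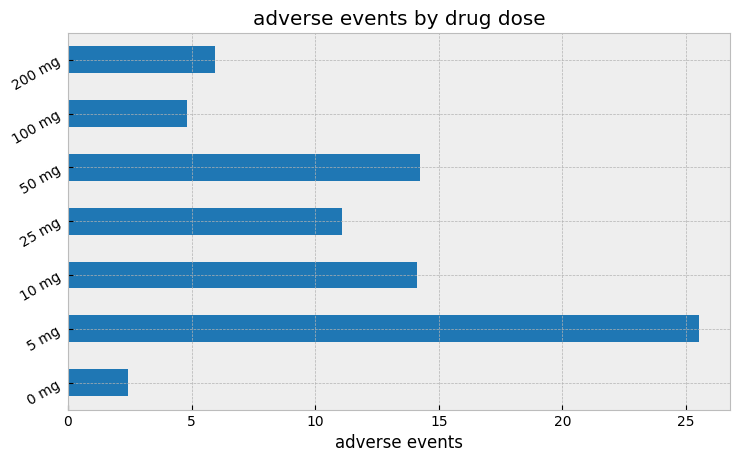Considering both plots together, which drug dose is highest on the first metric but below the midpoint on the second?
Chart 2 median adverse events ≈ 10; below-median drug doses: 0 mg, 100 mg, 200 mg. Among those, 100 mg has the highest response (%) (≈ 80).

100 mg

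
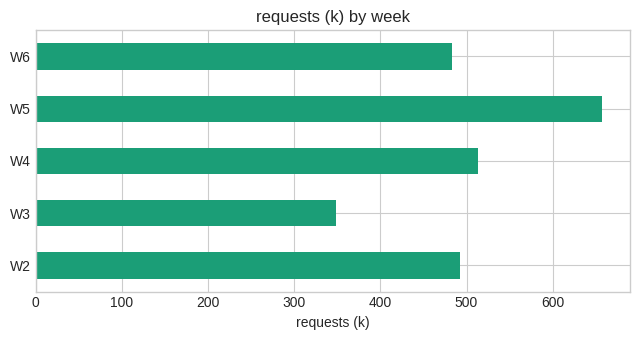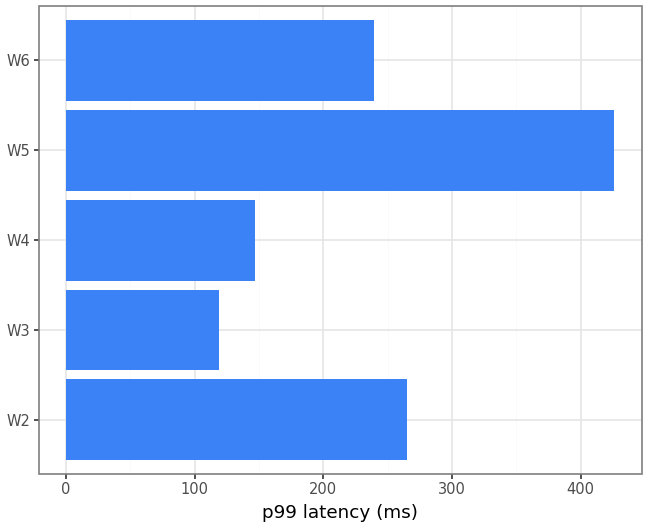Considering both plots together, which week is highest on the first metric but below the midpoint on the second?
W4

Chart 2 median p99 latency (ms) ≈ 250; below-median weeks: W3, W4. Among those, W4 has the highest requests (k) (≈ 500).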